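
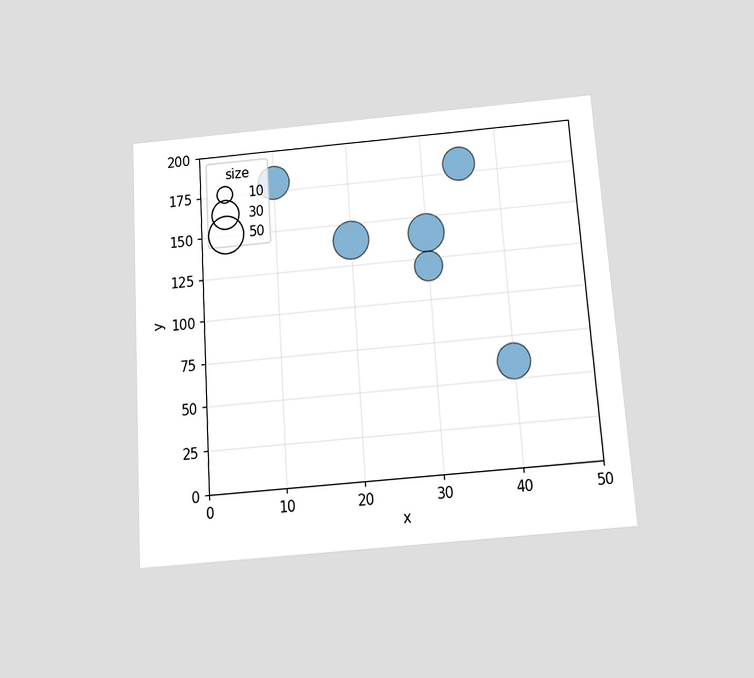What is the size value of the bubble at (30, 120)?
30

The chart is tilted about 4° counter-clockwise and viewed slightly from below. Matching the bubble at (30, 120) against the size legend gives 30.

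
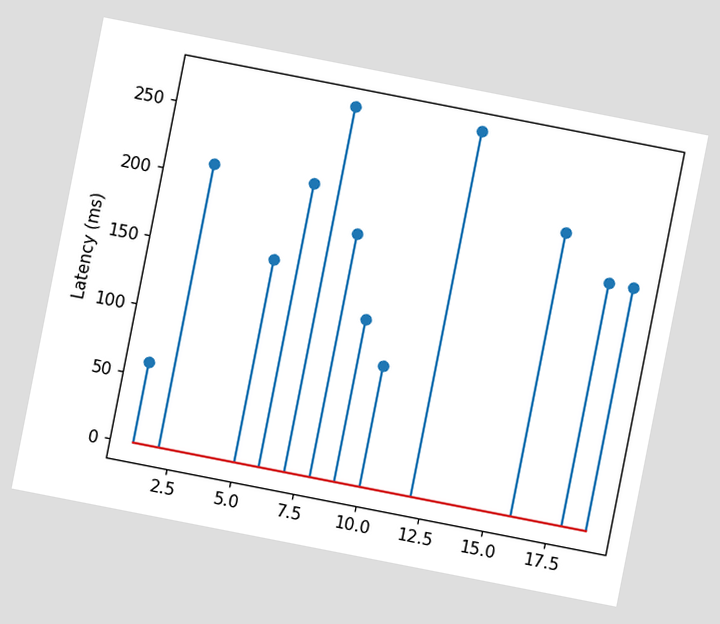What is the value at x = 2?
The chart is tilted about 11° clockwise. The stem at x=2 reaches 210ms.

210ms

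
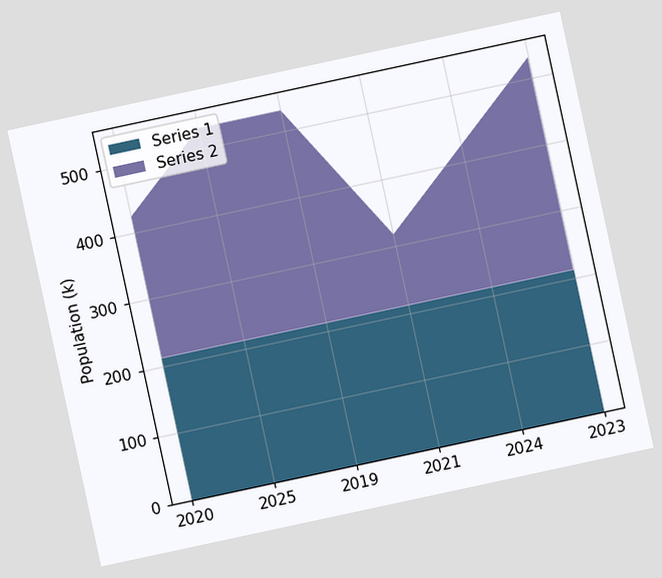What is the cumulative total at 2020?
The chart is tilted about 12° counter-clockwise. The stacked total at 2020 reaches 424k.

424k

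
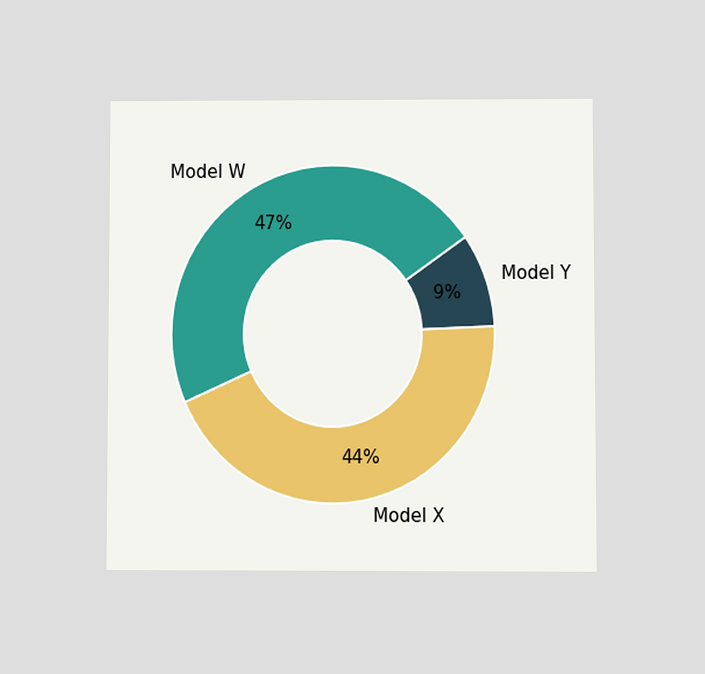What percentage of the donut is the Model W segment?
The chart is viewed at a slight angle. The Model W segment takes up 47% of the ring.

47%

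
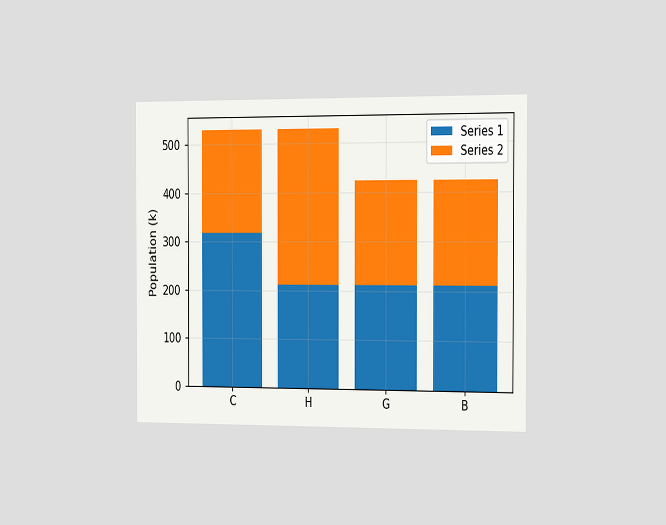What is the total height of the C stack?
530k

The chart is viewed slightly from the right. The C stack's top reaches 530k on the y-axis.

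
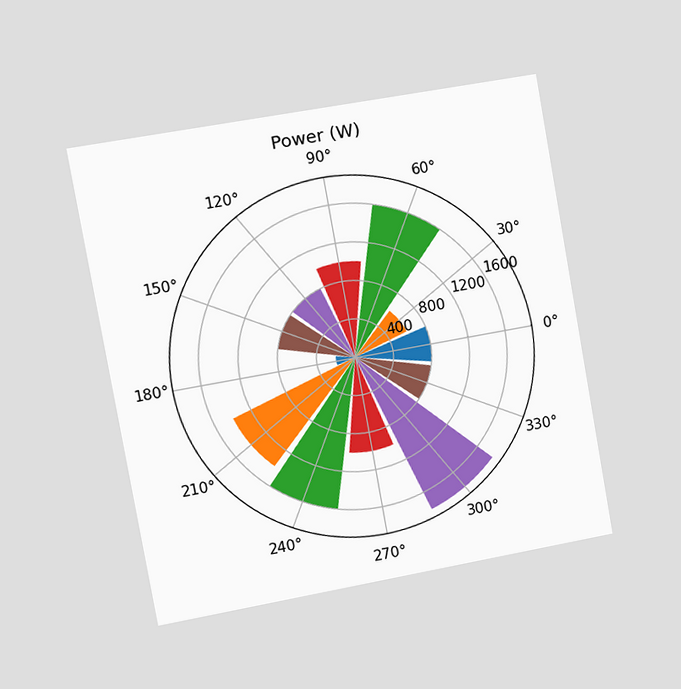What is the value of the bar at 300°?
1800W

The chart is tilted about 10° counter-clockwise and viewed slightly from the left. The bar at 300° reaches 1800W on the radial axis.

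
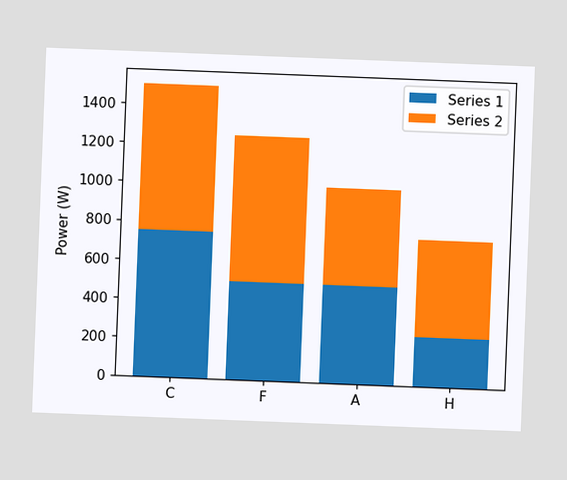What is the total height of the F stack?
The chart is tilted about 2° clockwise. The F stack's top reaches 1250W on the y-axis.

1250W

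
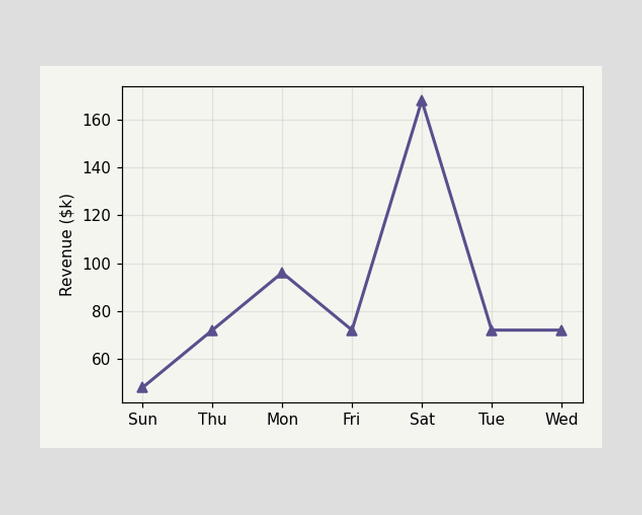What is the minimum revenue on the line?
The lowest point is at Sun, and reading across to the y-axis gives $48k.

$48k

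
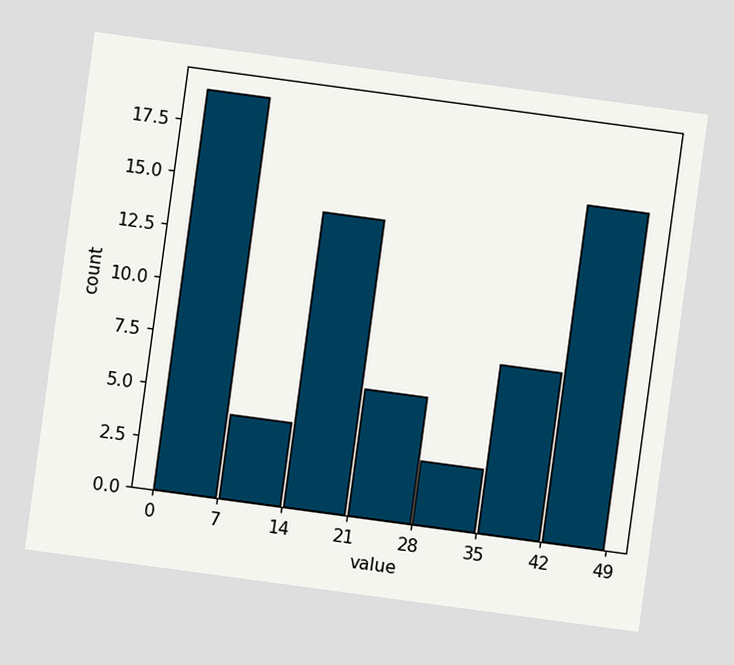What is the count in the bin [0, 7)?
The chart is tilted about 8° clockwise. The [0, 7) bin has height 19.

19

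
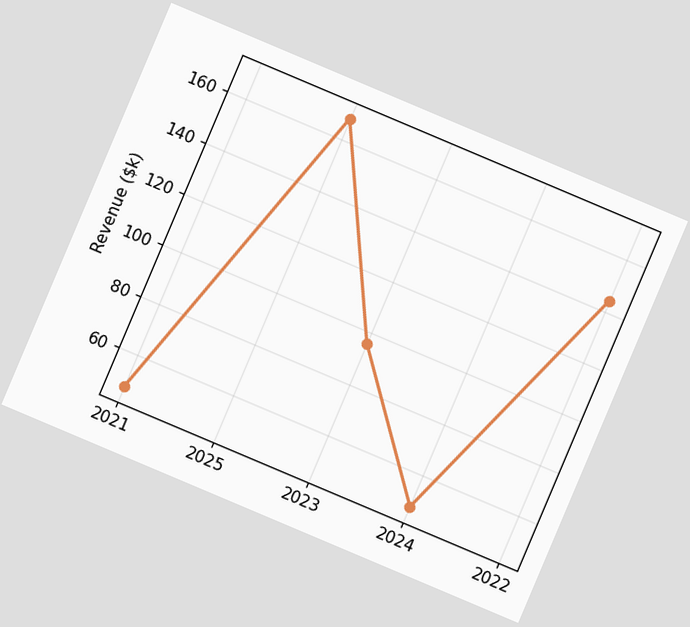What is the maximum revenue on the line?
$168k

The chart is tilted about 23° clockwise. The highest point is at 2025, and reading across to the y-axis gives $168k.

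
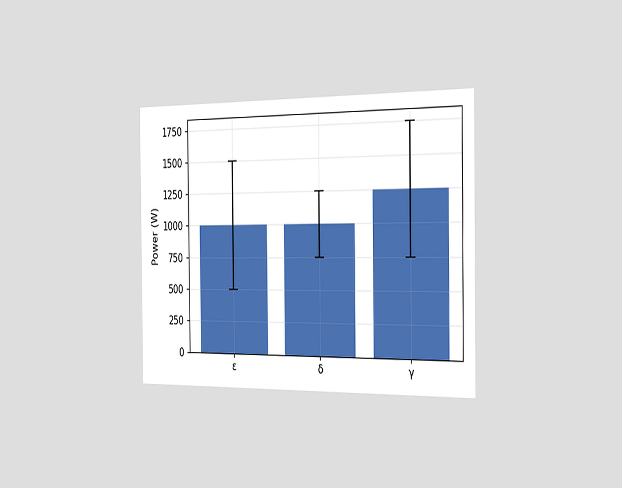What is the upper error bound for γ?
The chart is viewed slightly from the right. The γ bar's upper whisker reaches 1750W.

1750W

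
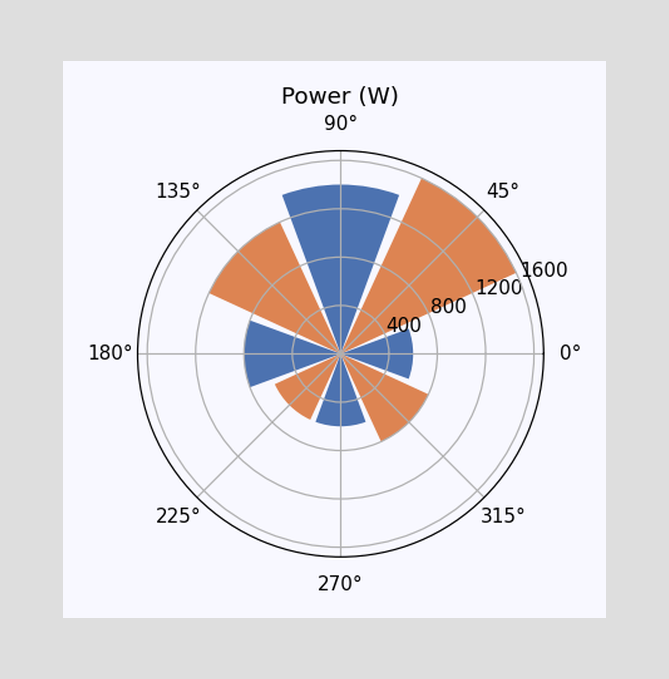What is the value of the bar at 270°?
The bar at 270° reaches 600W on the radial axis.

600W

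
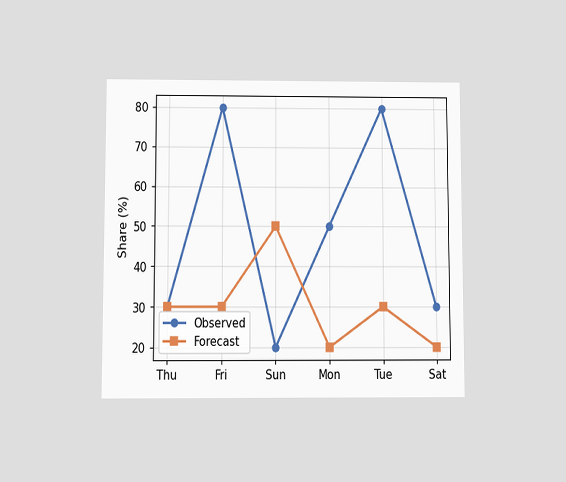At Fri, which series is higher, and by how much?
Observed, by 50%

The chart is viewed at a slight angle. At Fri, Observed sits above the other line by 50%.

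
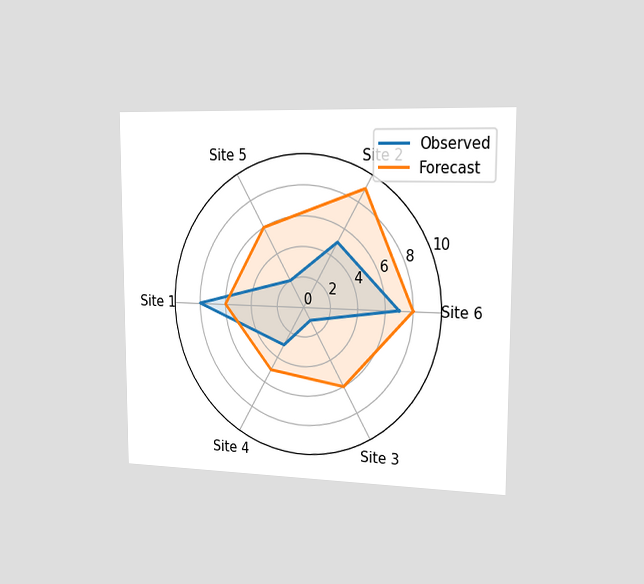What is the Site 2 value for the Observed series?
5

The chart is viewed slightly from the right. On the Site 2 axis, Observed reaches 5.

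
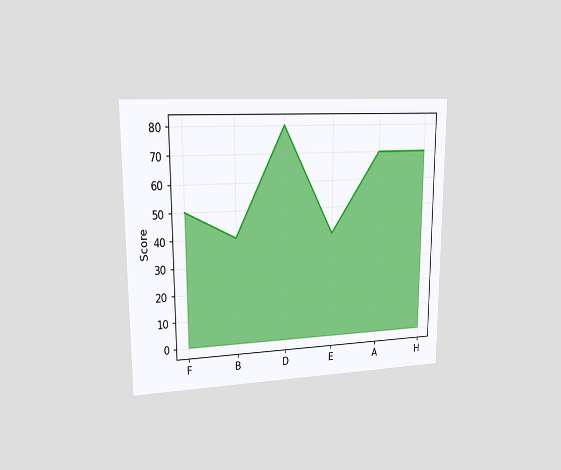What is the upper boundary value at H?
The chart is viewed slightly from the left. At H the upper boundary is at 70.

70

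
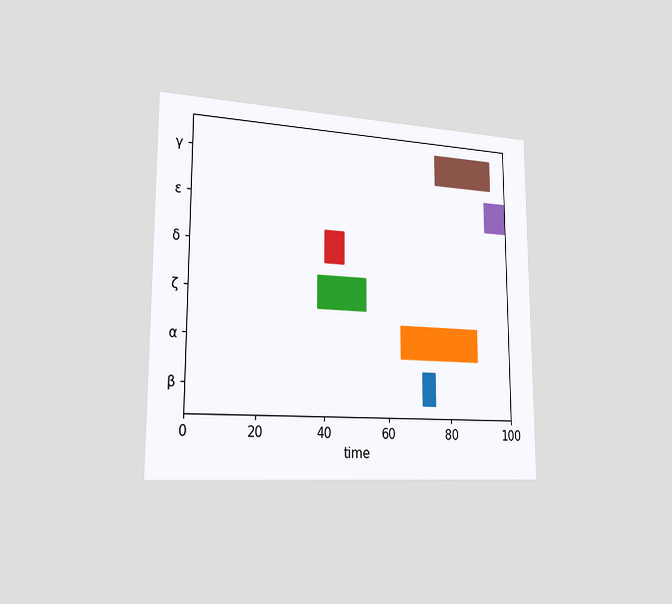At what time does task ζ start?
The chart is viewed slightly from the left. The ζ bar begins at t=38.

38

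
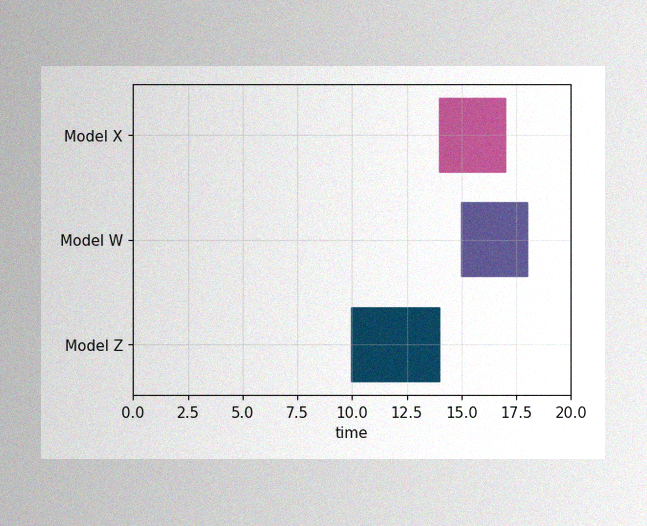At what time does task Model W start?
The image has some photo noise and uneven lighting. The Model W bar begins at t=15.

15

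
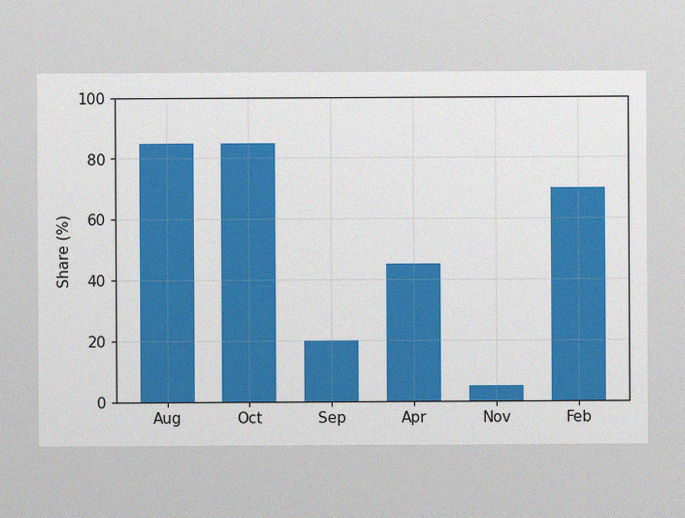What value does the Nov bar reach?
5%

The image has some photo noise and uneven lighting. Reading along the chart's y-axis, the Nov bar reaches 5%.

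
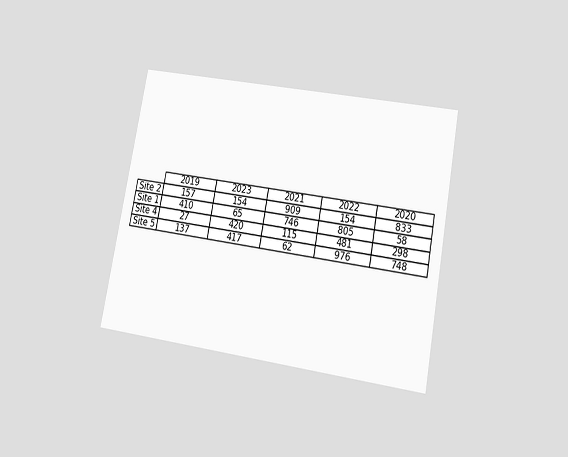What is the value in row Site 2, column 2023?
The chart is tilted about 11° clockwise and viewed slightly from below. The (Site 2, 2023) cell reads 154.

154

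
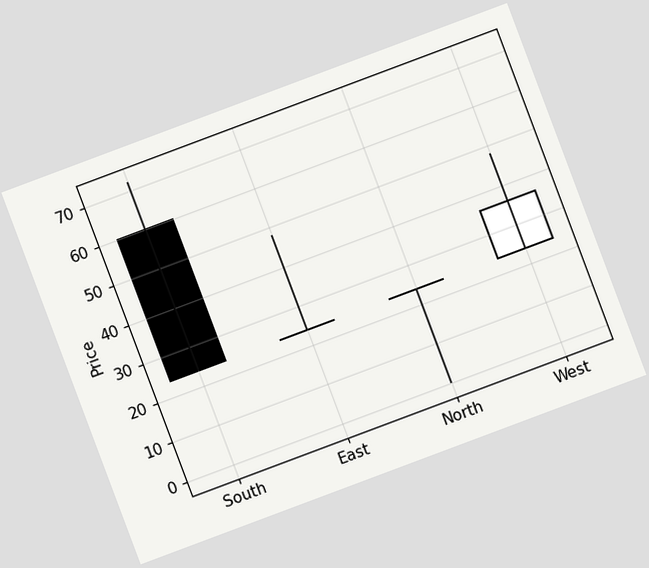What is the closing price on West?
36

The chart is tilted about 21° counter-clockwise. The West candle closes at 36.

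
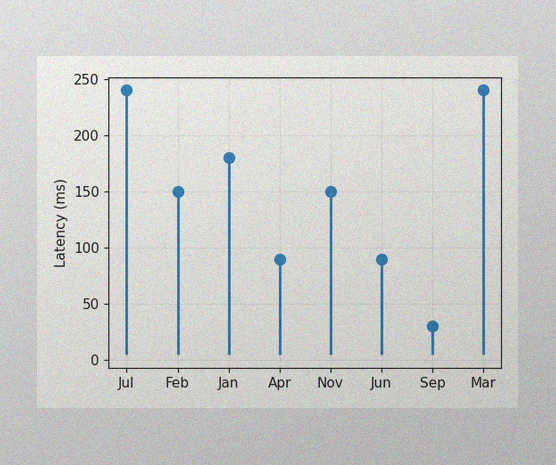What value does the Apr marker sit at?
90ms

The image has some photo noise and uneven lighting. The Apr marker sits at 90ms.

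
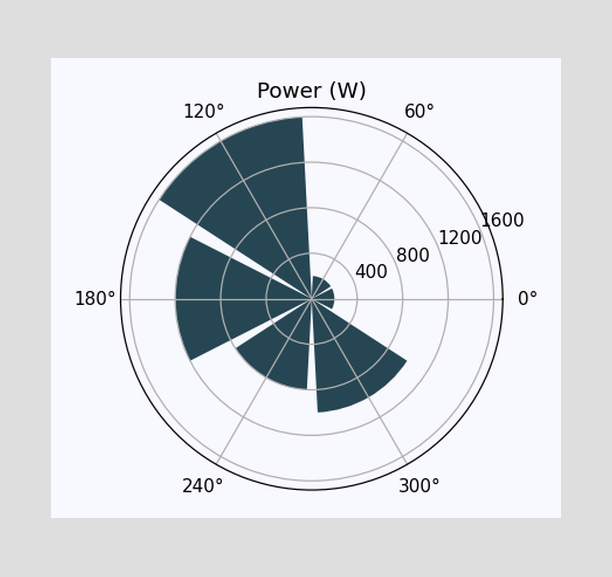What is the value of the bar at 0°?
200W

The bar at 0° reaches 200W on the radial axis.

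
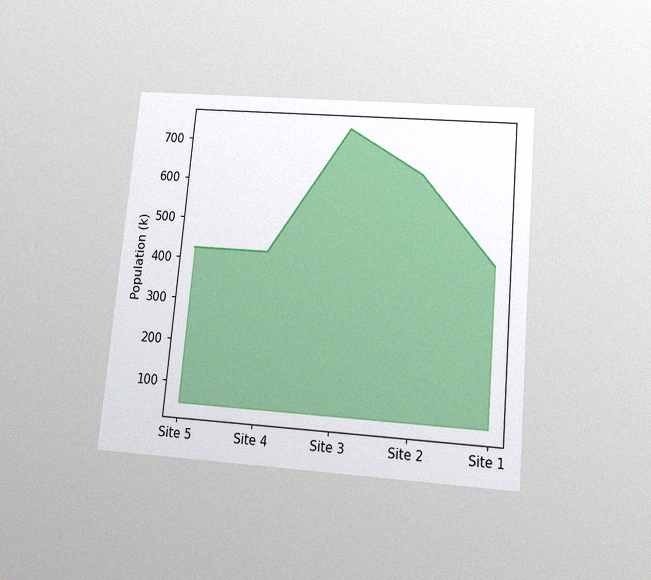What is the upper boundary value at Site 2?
The chart is tilted about 5° clockwise and viewed slightly from below, with some photo noise. At Site 2 the upper boundary is at 636k.

636k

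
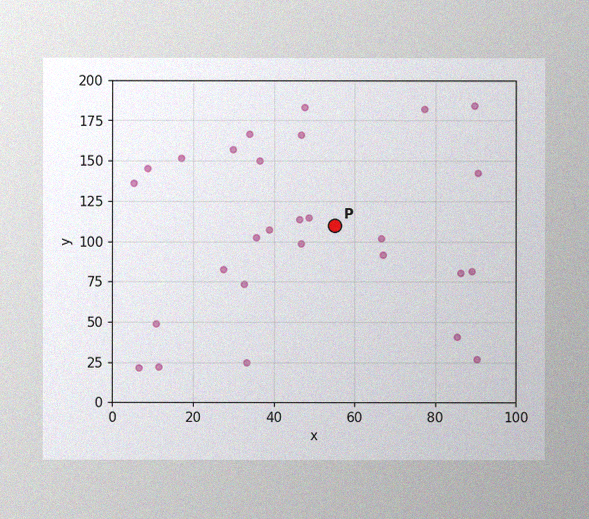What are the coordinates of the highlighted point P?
The image has some photo noise and uneven lighting. Following the gridlines from P to each axis, P sits at (55, 110).

(55, 110)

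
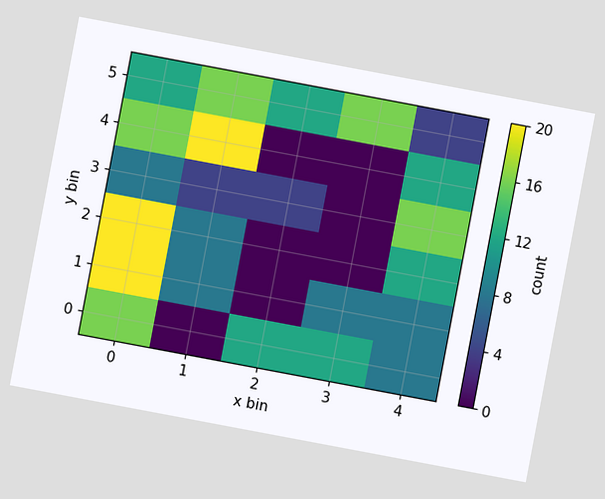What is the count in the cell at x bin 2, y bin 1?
The chart is tilted about 11° clockwise. Matching the cell (2, 1) against the colorbar gives 0.

0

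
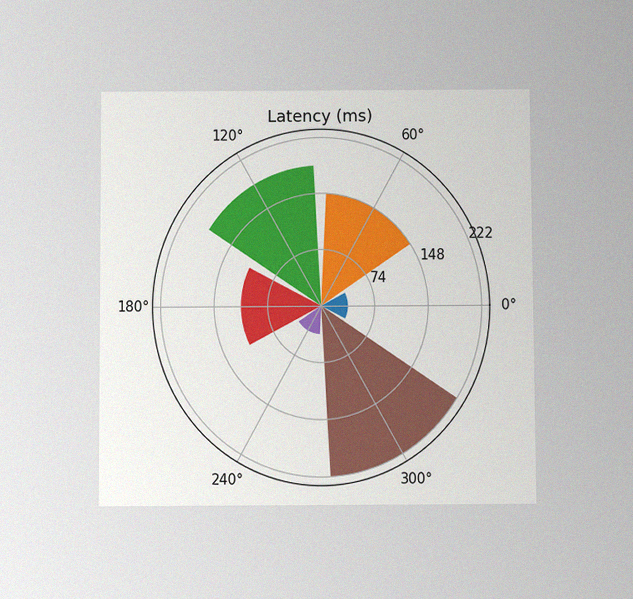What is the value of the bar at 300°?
The chart is viewed at a slight angle, with some photo noise. The bar at 300° reaches 222ms on the radial axis.

222ms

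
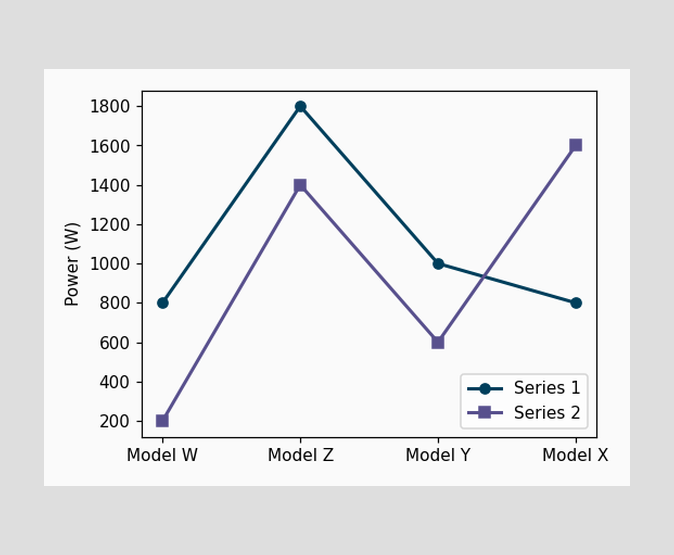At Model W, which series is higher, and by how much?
Series 1, by 600W

At Model W, Series 1 sits above the other line by 600W.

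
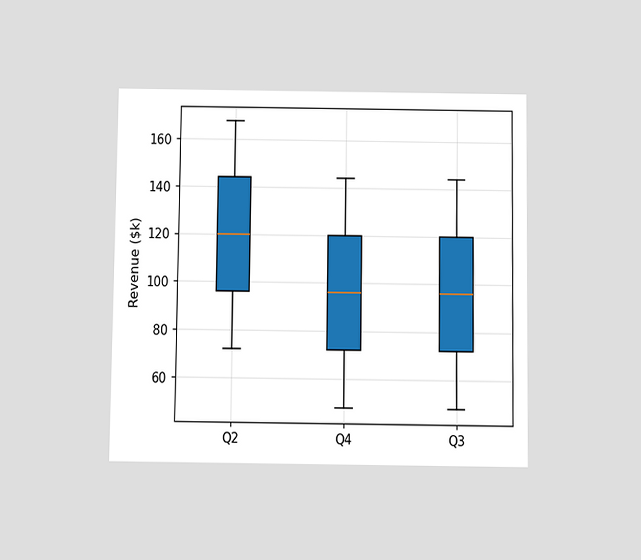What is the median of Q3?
The chart is viewed slightly from below. The median line in the Q3 box sits at $96k.

$96k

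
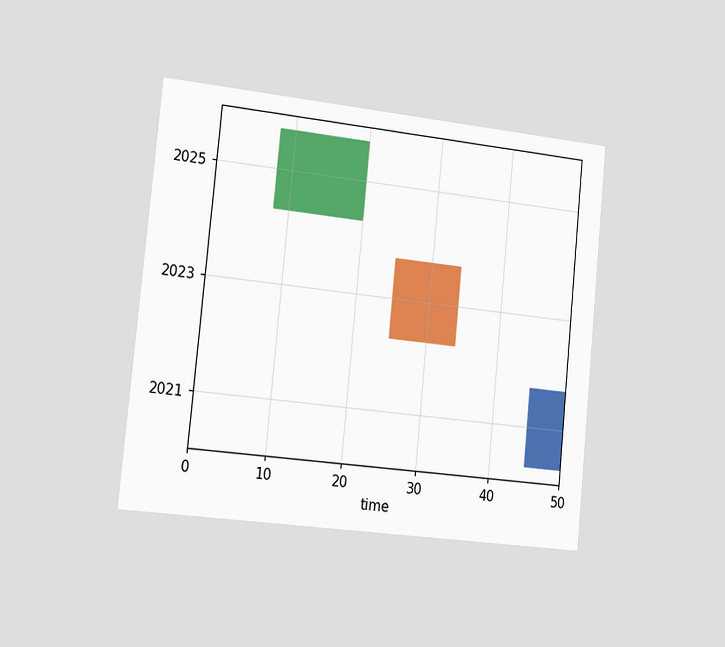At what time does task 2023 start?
The chart is tilted about 6° clockwise and viewed slightly from the left. The 2023 bar begins at t=25.

25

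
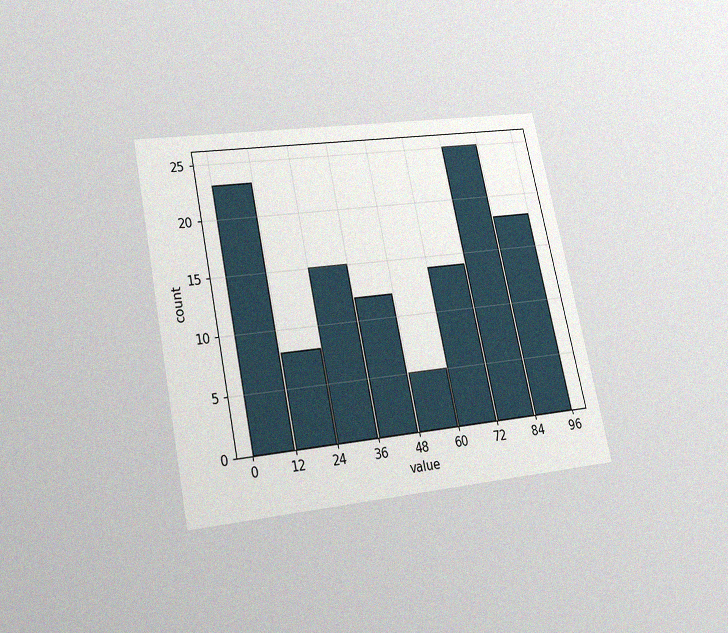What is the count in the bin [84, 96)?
The chart is tilted about 12° counter-clockwise and viewed slightly from below, with some photo noise. The [84, 96) bin has height 18.

18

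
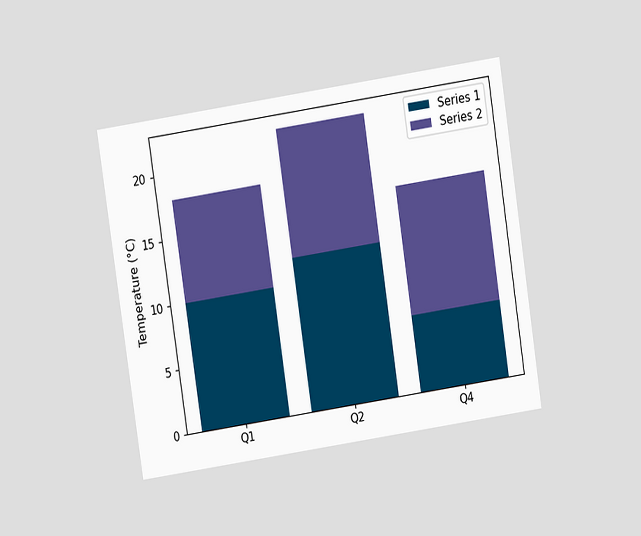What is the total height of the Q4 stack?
16°C

The chart is tilted about 9° counter-clockwise and viewed at a slight angle. The Q4 stack's top reaches 16°C on the y-axis.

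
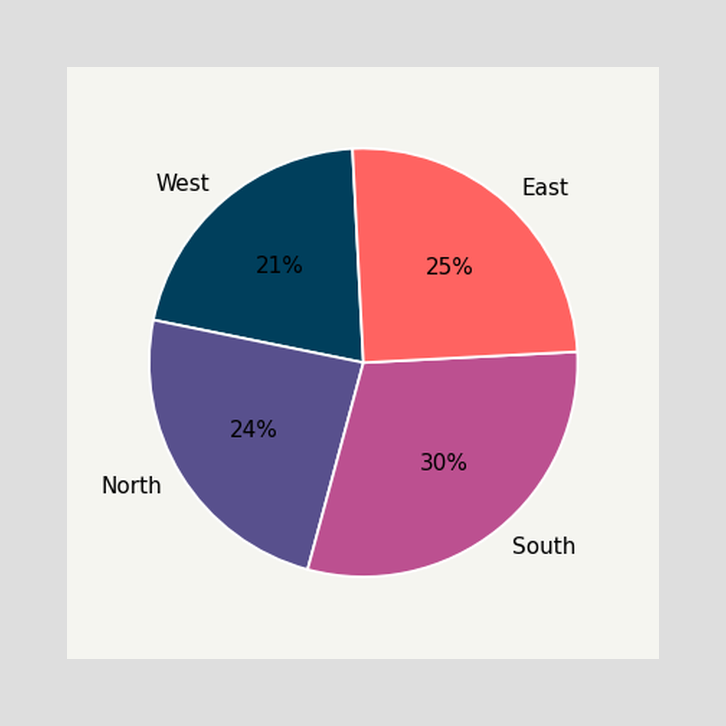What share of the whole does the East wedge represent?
The East slice takes up 25% of the pie.

25%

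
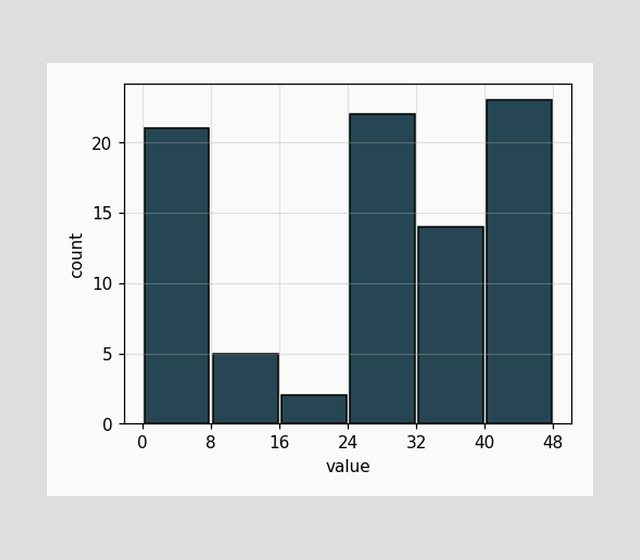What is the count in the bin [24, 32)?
22

The [24, 32) bin has height 22.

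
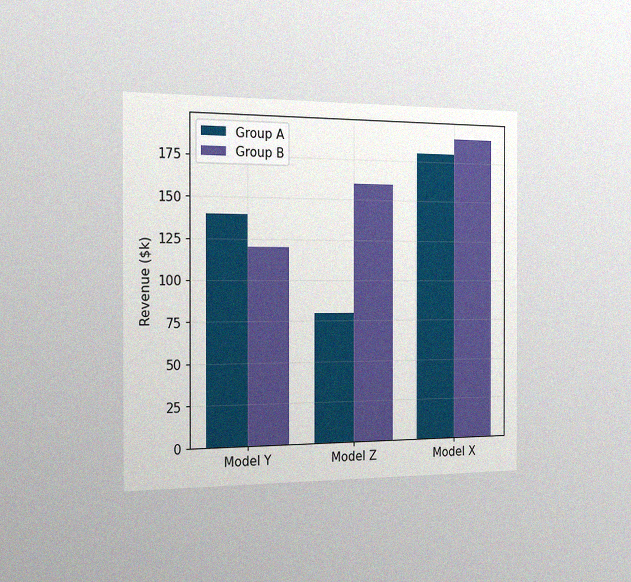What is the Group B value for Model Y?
The chart is viewed slightly from the left, with some photo noise. The Group B bar at Model Y reaches $120k on the y-axis.

$120k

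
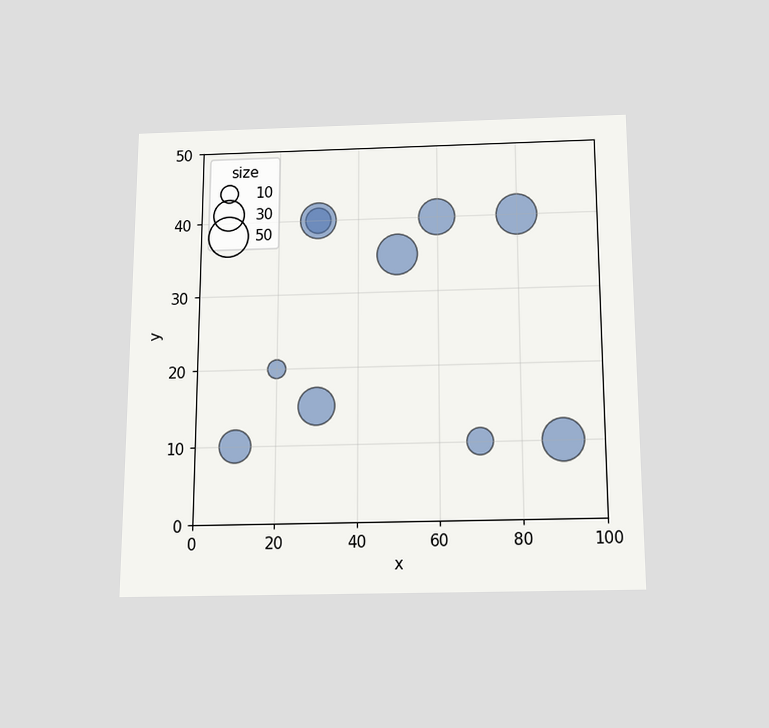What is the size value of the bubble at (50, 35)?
The chart is viewed slightly from below. Matching the bubble at (50, 35) against the size legend gives 50.

50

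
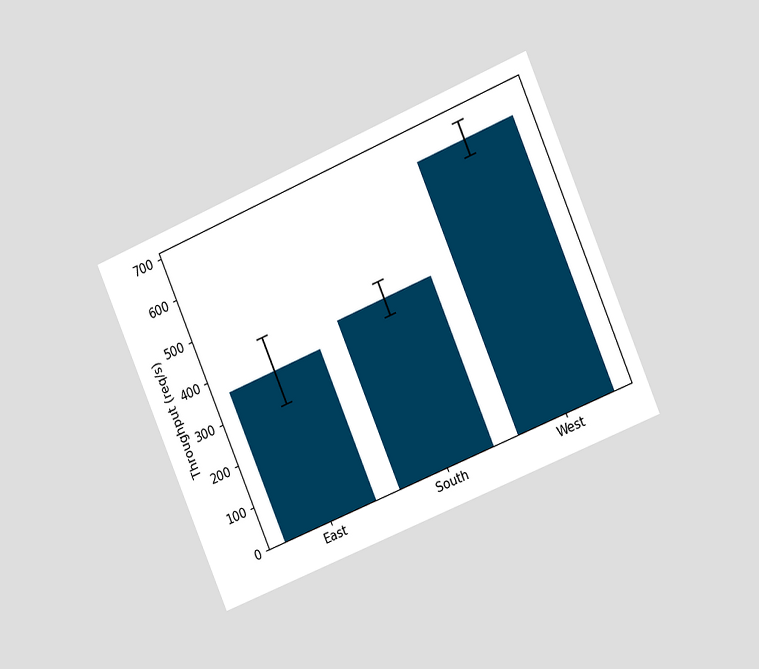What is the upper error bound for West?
680req/s

The chart is tilted about 23° counter-clockwise and viewed slightly from the right. The West bar's upper whisker reaches 680req/s.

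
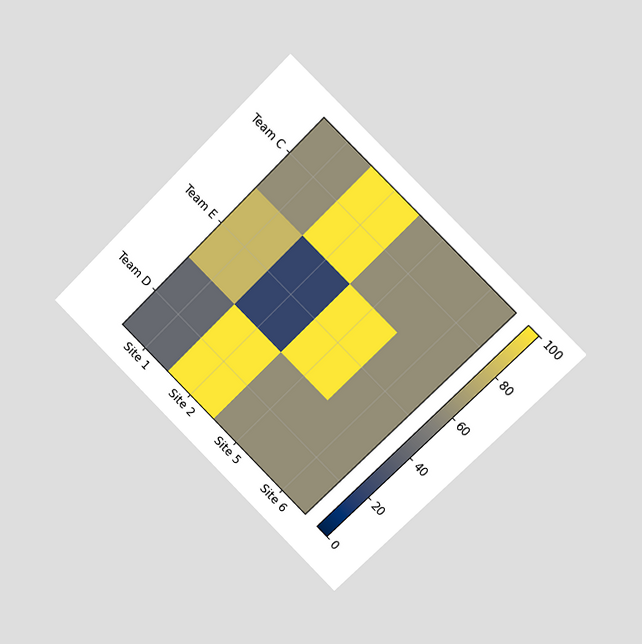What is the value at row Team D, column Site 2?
100

The chart is tilted about 45° clockwise and viewed slightly from the right. Matching cell (Team D, Site 2) against the colorbar gives 100.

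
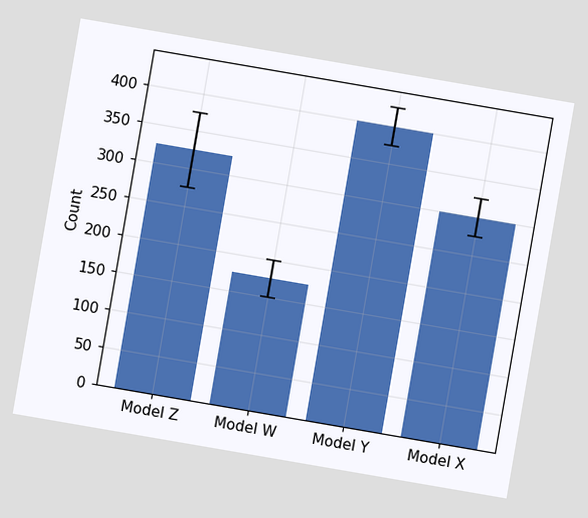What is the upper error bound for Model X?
325

The chart is tilted about 10° clockwise. The Model X bar's upper whisker reaches 325.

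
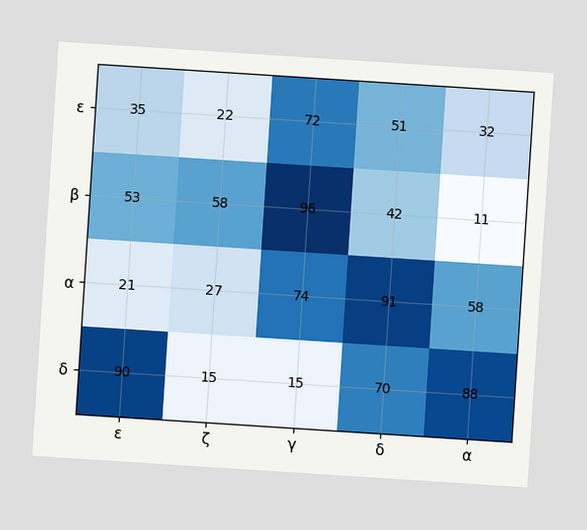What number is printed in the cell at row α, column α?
58

The chart is tilted about 4° clockwise. The (α, α) cell reads 58.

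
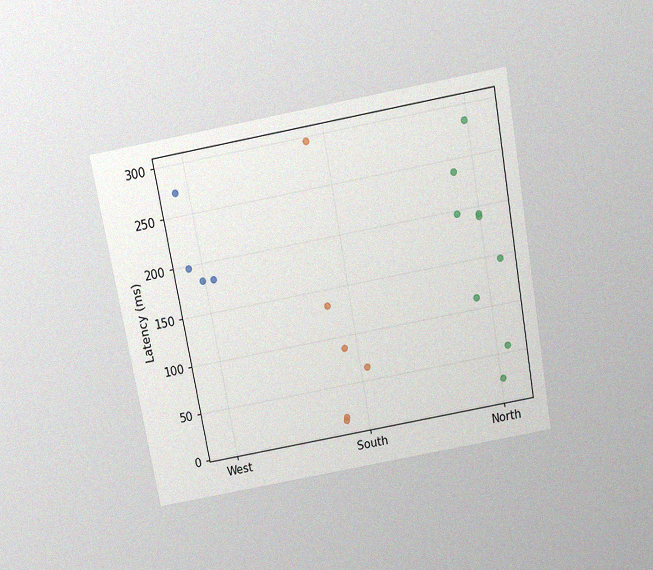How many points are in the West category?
The chart is tilted about 10° counter-clockwise and viewed slightly from above, with some photo noise. Counting the markers in the West column gives 4.

4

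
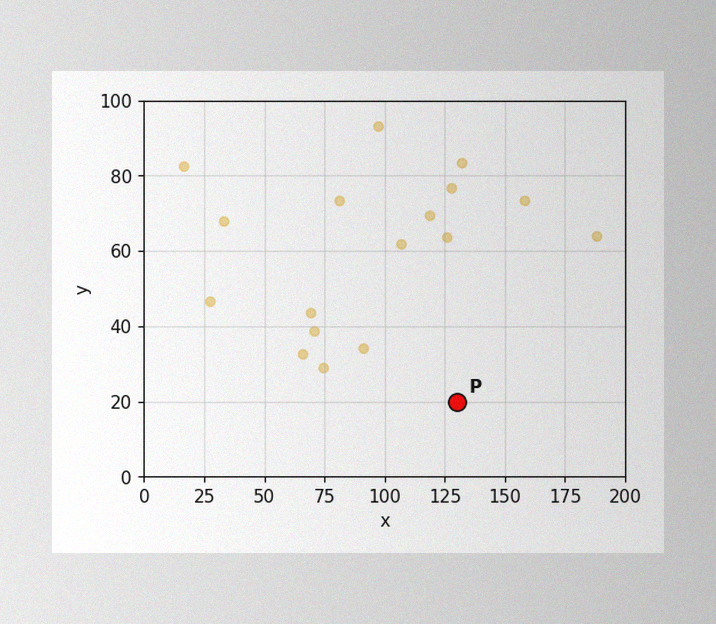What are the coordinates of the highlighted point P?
The image has some photo noise and uneven lighting. Following the gridlines from P to each axis, P sits at (130, 20).

(130, 20)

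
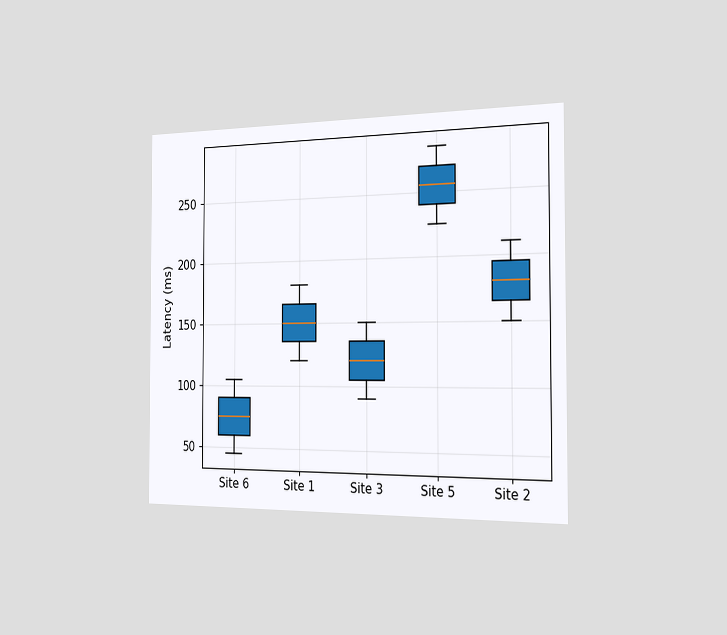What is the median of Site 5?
The chart is viewed slightly from the right. The median line in the Site 5 box sits at 255ms.

255ms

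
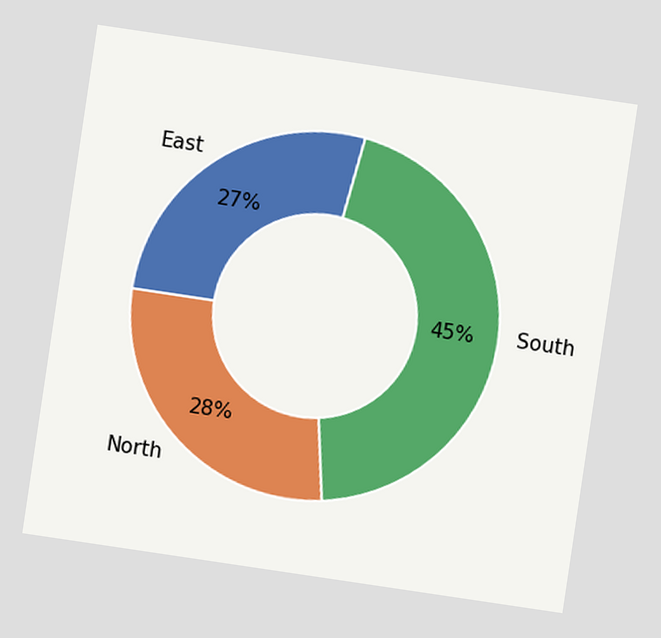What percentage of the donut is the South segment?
The chart is tilted about 8° clockwise. The South segment takes up 45% of the ring.

45%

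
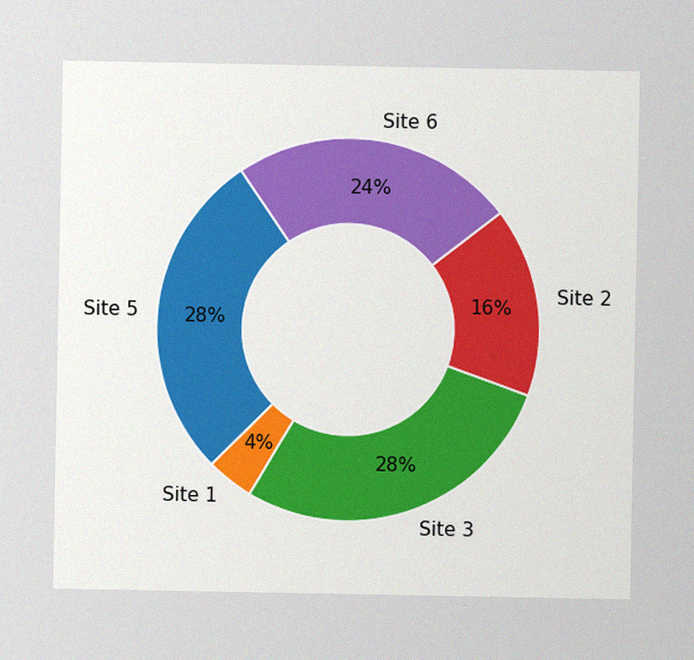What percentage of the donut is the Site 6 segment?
24%

The image has some photo noise and uneven lighting. The Site 6 segment takes up 24% of the ring.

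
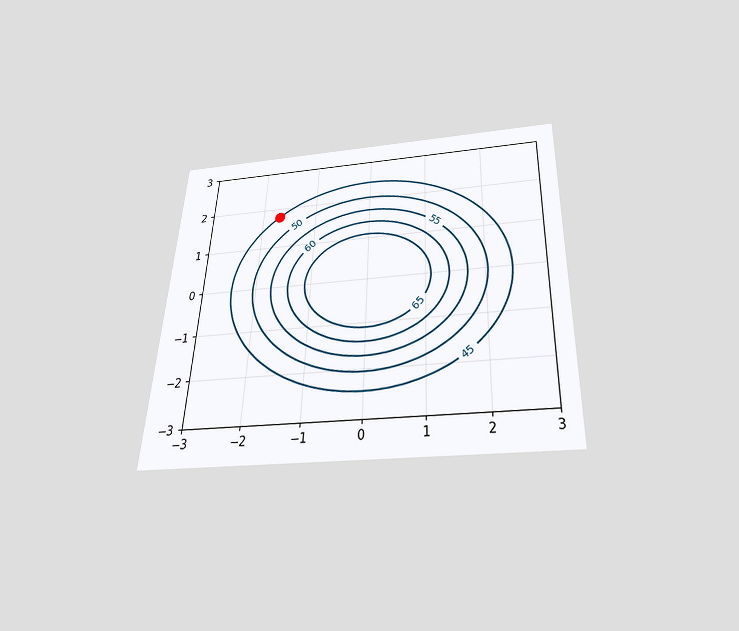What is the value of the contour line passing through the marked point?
45

The chart is tilted about 3° clockwise and viewed slightly from below. The marked point sits on the contour labelled 45.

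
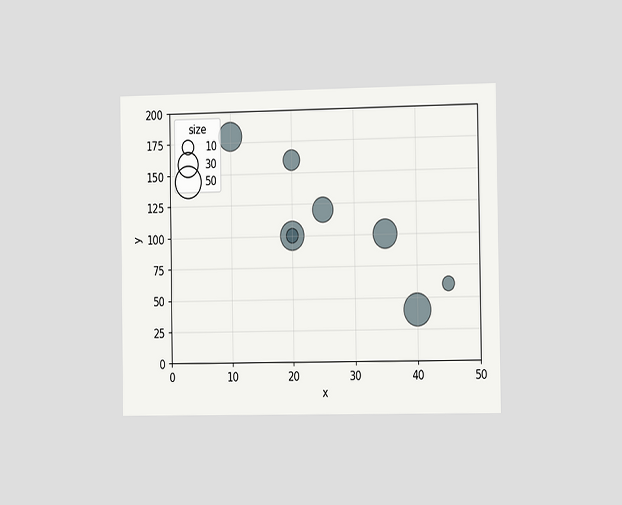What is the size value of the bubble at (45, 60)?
10

The chart is viewed slightly from the right. Matching the bubble at (45, 60) against the size legend gives 10.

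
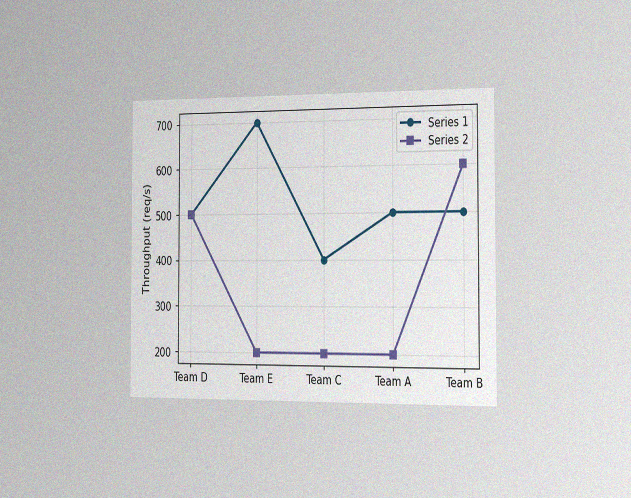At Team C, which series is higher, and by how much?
Series 1, by 200req/s

The chart is viewed slightly from the right, with some photo noise. At Team C, Series 1 sits above the other line by 200req/s.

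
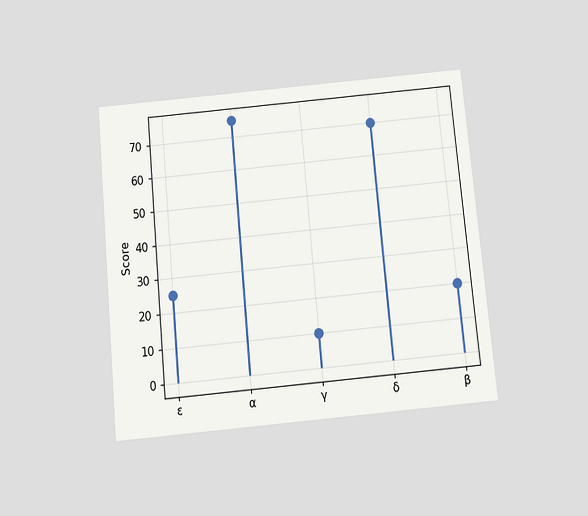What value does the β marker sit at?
The chart is tilted about 5° counter-clockwise and viewed slightly from below. The β marker sits at 20.

20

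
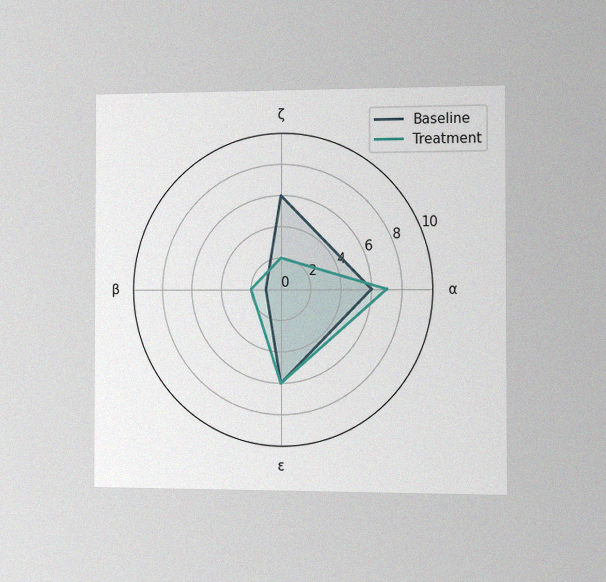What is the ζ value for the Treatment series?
The chart is viewed slightly from the right, with some photo noise. On the ζ axis, Treatment reaches 2.

2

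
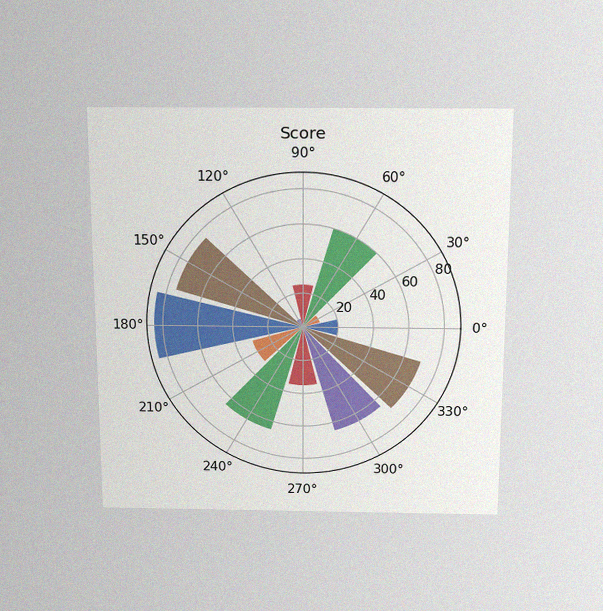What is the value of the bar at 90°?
25

The chart is viewed slightly from above, with some photo noise. The bar at 90° reaches 25 on the radial axis.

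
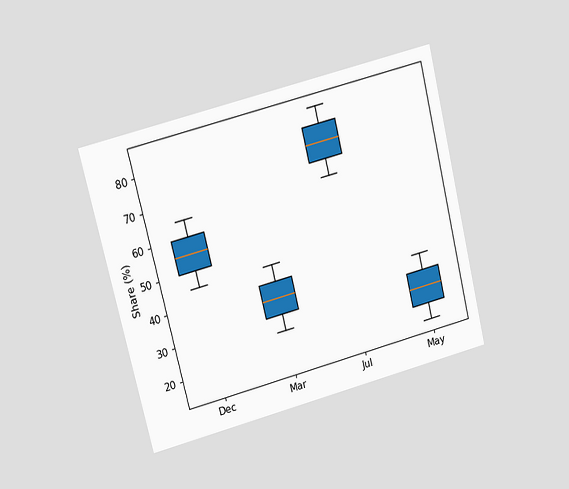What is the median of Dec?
The chart is tilted about 14° counter-clockwise and viewed at a slight angle. The median line in the Dec box sits at 55%.

55%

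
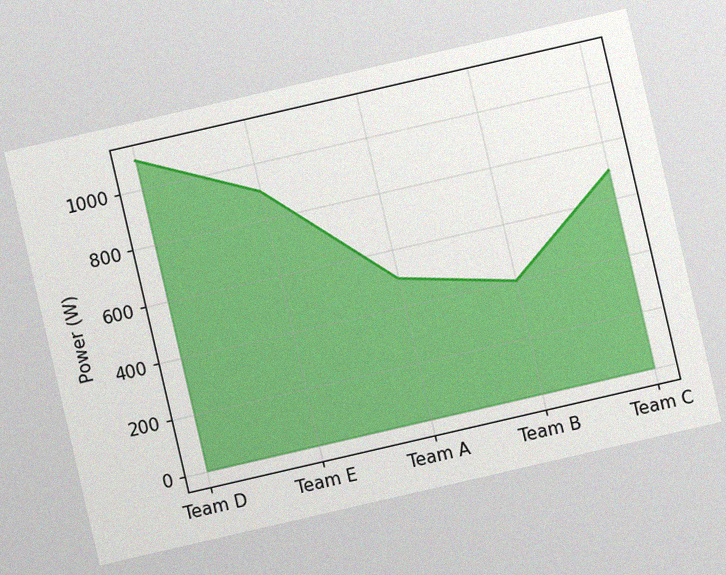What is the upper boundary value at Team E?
The chart is tilted about 13° counter-clockwise, with some photo noise. At Team E the upper boundary is at 900W.

900W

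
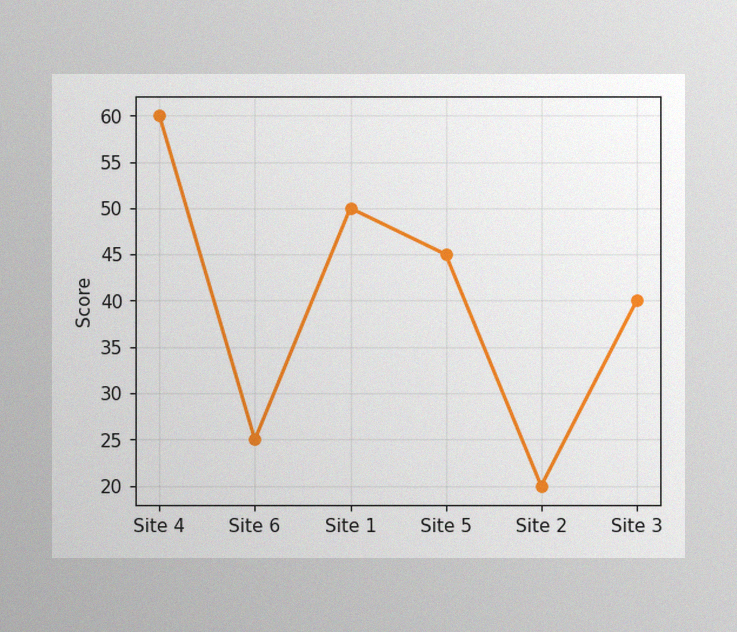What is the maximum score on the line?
60

The image has some photo noise and uneven lighting. The highest point is at Site 4, and reading across to the y-axis gives 60.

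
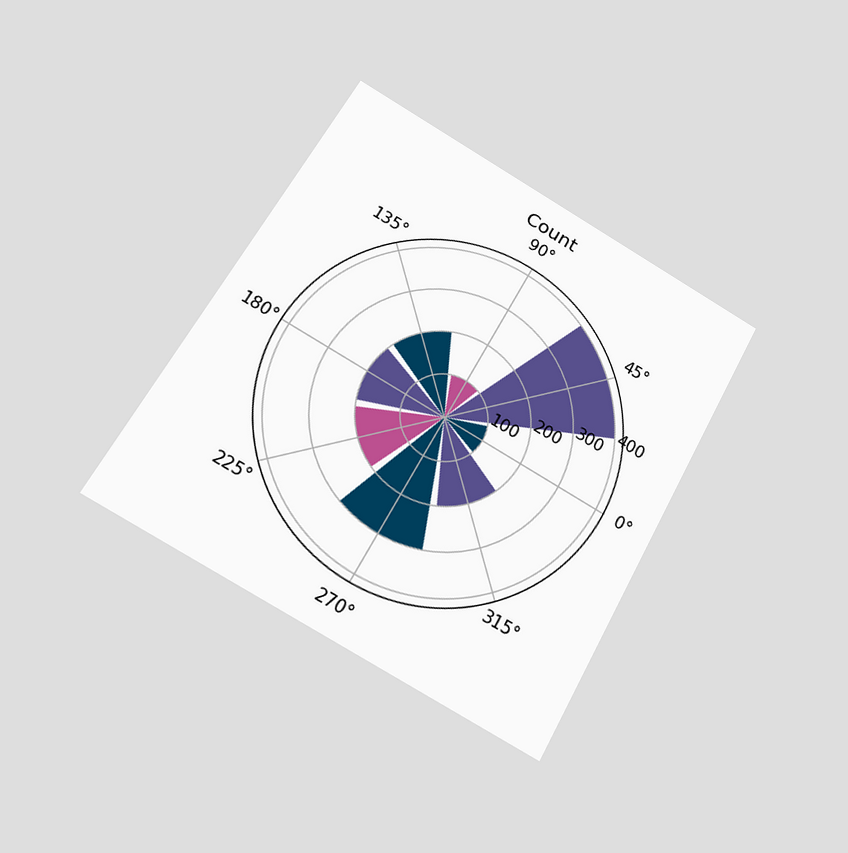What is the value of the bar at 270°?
The chart is tilted about 30° clockwise and viewed at a slight angle. The bar at 270° reaches 300 on the radial axis.

300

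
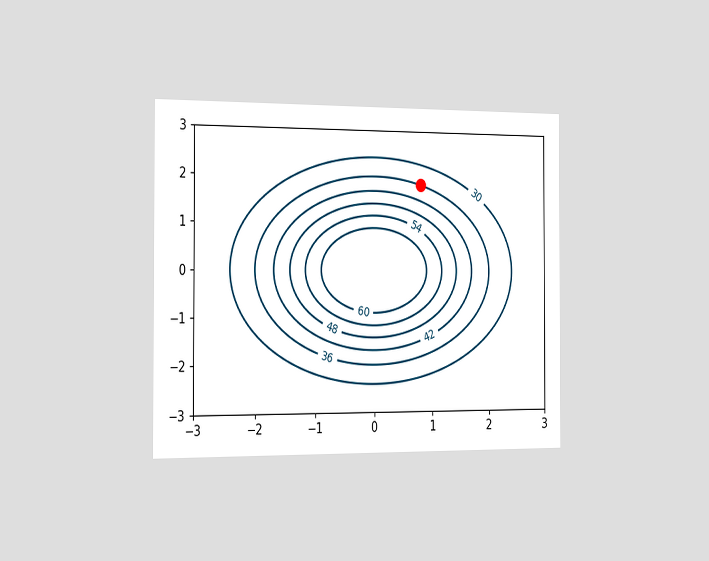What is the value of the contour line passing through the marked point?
36

The chart is viewed slightly from the left. The marked point sits on the contour labelled 36.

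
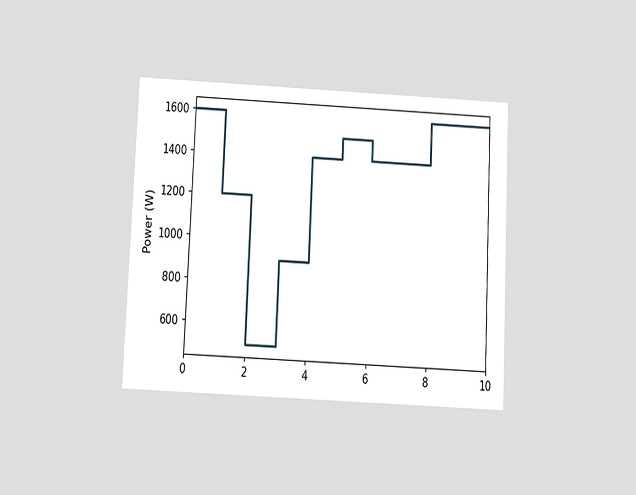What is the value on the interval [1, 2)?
1200W

The chart is tilted about 3° clockwise and viewed slightly from below. On [1, 2) the step sits at 1200W.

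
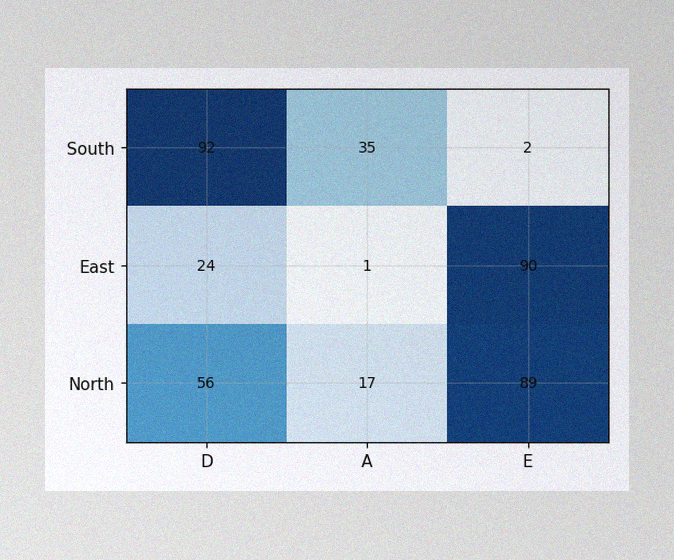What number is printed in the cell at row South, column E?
The image has some photo noise and uneven lighting. The (South, E) cell reads 2.

2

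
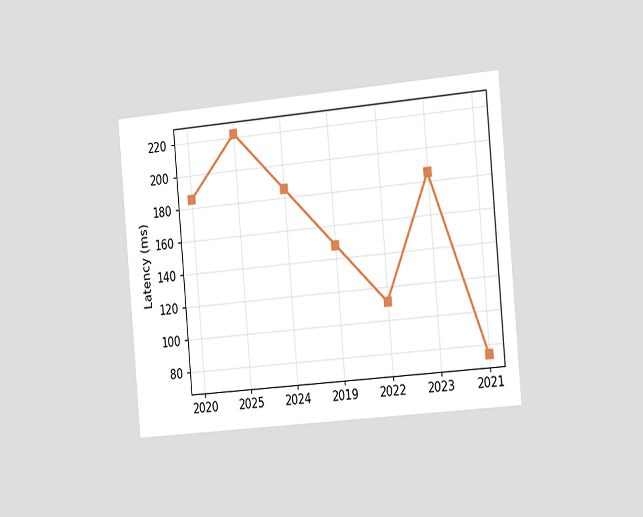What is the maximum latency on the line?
222ms

The chart is tilted about 5° counter-clockwise and viewed slightly from the right. The highest point is at 2025, and reading across to the y-axis gives 222ms.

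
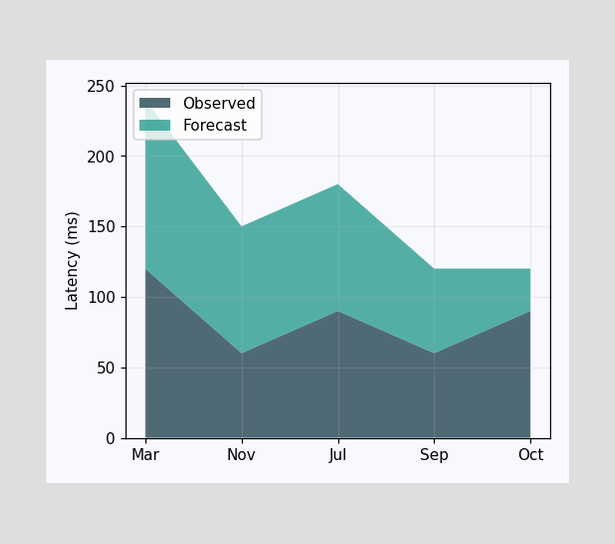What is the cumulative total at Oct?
The stacked total at Oct reaches 120ms.

120ms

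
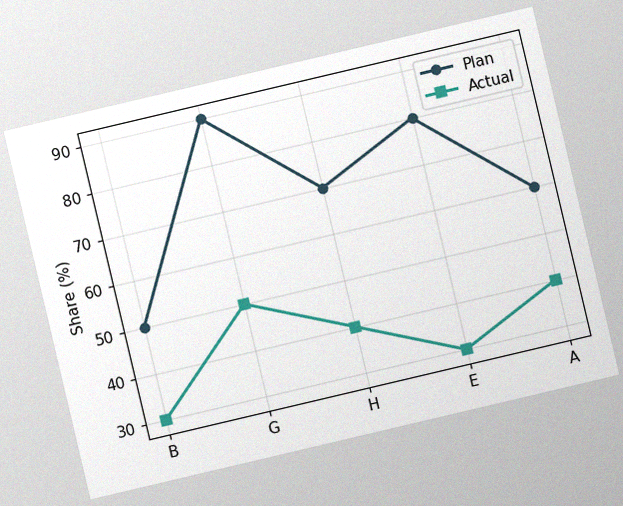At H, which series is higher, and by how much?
The chart is tilted about 13° counter-clockwise, with some photo noise. At H, Plan sits above the other line by 30%.

Plan, by 30%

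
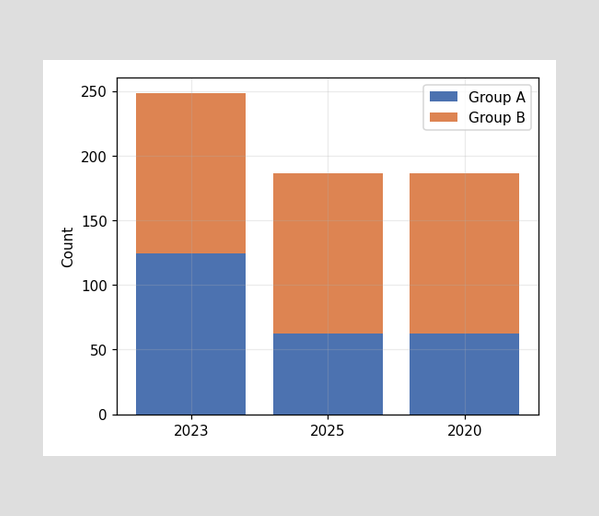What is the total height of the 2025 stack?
186

The 2025 stack's top reaches 186 on the y-axis.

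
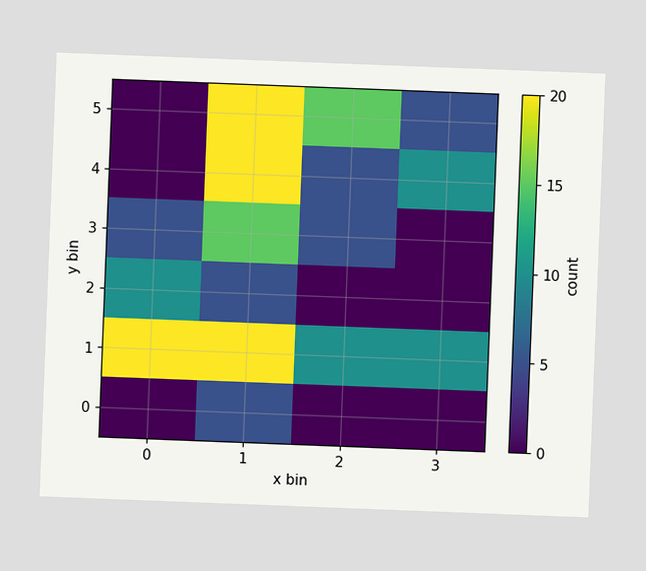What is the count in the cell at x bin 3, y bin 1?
10

The chart is tilted about 2° clockwise. Matching the cell (3, 1) against the colorbar gives 10.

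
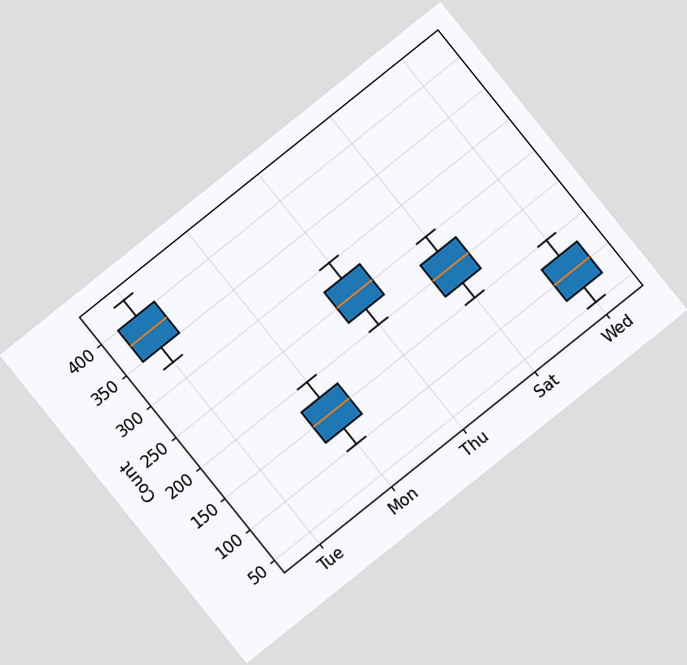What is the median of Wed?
100

The chart is tilted about 39° counter-clockwise. The median line in the Wed box sits at 100.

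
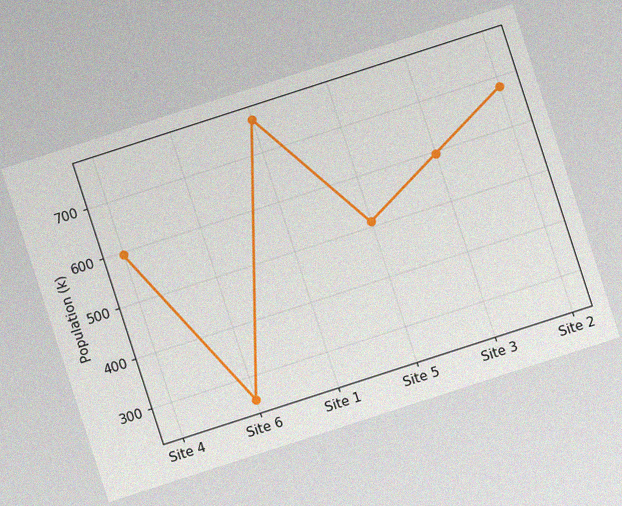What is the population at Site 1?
The chart is tilted about 18° counter-clockwise, with some photo noise. At Site 1, the line is at 765k.

765k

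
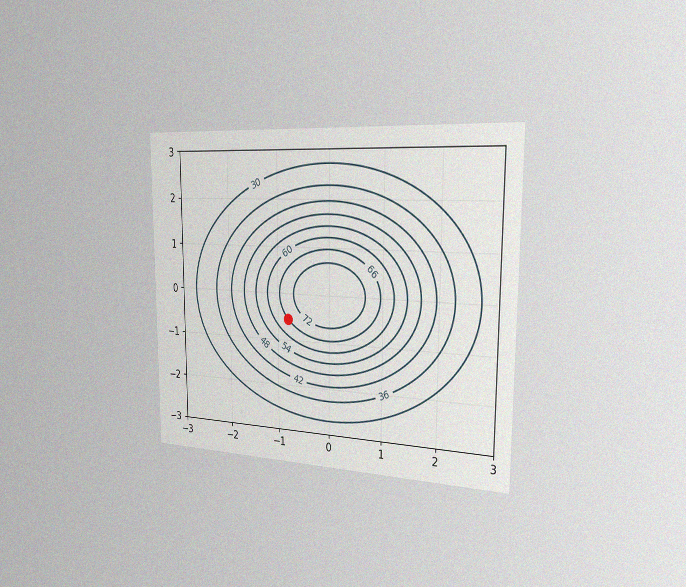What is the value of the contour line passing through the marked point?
66

The chart is viewed slightly from the right, with some photo noise. The marked point sits on the contour labelled 66.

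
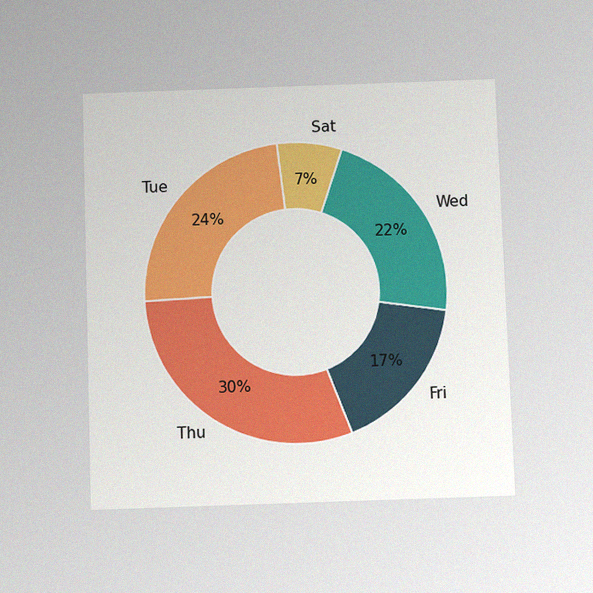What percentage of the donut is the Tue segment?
The chart is viewed slightly from below, with some photo noise. The Tue segment takes up 24% of the ring.

24%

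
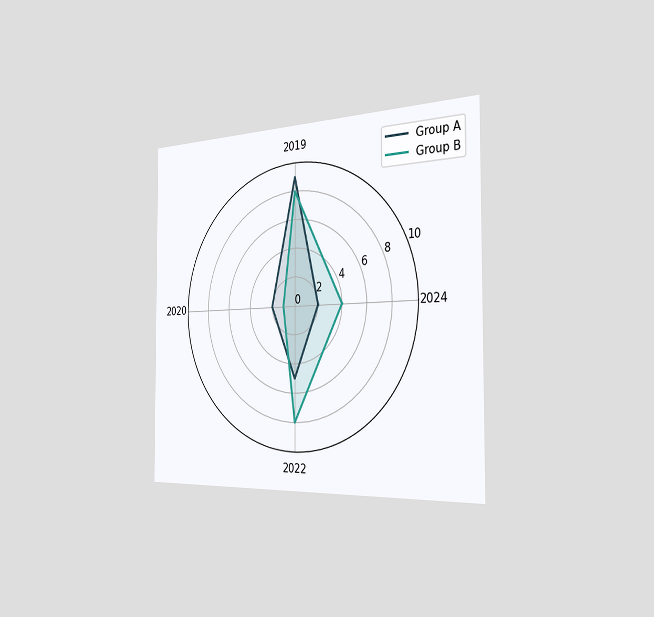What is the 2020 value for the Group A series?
2

The chart is viewed slightly from the right. On the 2020 axis, Group A reaches 2.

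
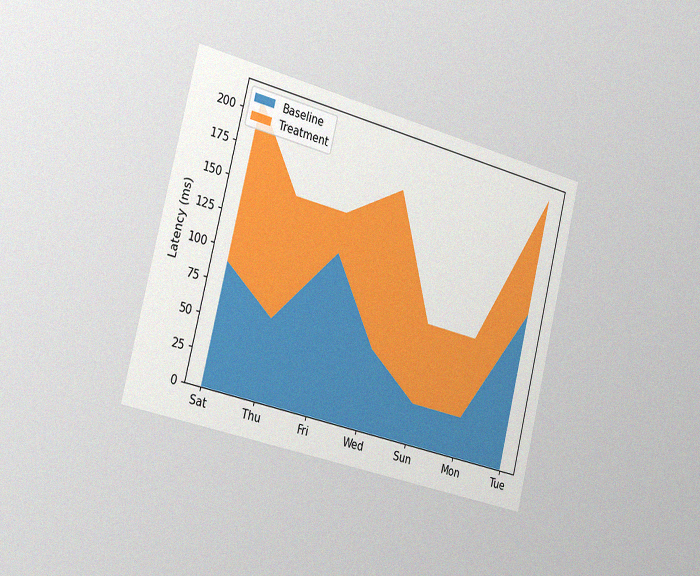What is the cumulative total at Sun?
90ms

The chart is tilted about 14° clockwise and viewed slightly from the left, with some photo noise. The stacked total at Sun reaches 90ms.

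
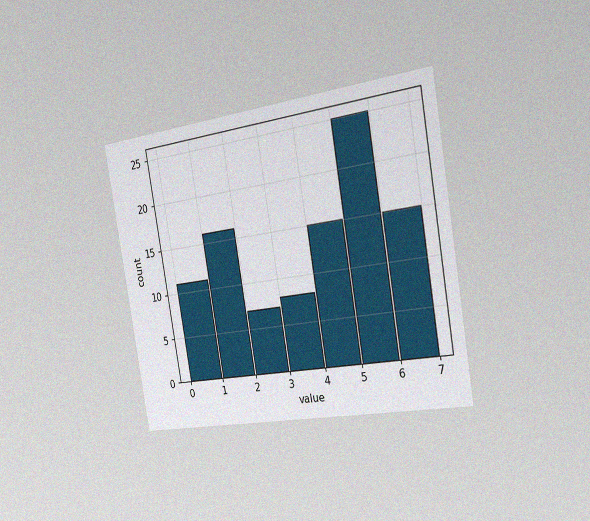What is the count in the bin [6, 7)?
The chart is tilted about 9° counter-clockwise and viewed slightly from the right, with some photo noise. The [6, 7) bin has height 15.

15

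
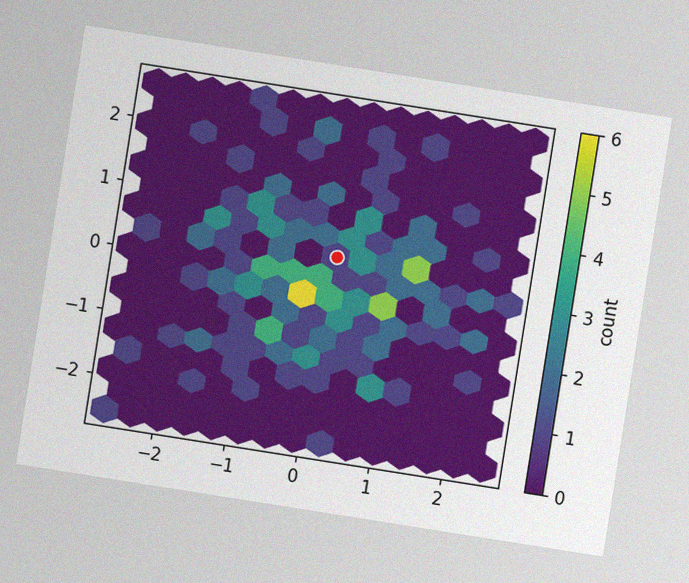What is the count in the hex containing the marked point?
The chart is tilted about 9° clockwise, with some photo noise. The marked hex reads 1 on the colorbar.

1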